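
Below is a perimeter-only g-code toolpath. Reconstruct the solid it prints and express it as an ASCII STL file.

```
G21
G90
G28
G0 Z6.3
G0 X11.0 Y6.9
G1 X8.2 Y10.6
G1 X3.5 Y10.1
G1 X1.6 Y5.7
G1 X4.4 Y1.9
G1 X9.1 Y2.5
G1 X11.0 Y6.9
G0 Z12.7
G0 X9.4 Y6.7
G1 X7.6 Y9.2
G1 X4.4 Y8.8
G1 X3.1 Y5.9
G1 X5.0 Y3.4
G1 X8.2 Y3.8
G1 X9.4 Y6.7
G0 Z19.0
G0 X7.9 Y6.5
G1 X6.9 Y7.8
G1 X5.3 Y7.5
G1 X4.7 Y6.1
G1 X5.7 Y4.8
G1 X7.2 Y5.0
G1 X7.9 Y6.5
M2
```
solid part
  facet normal 0.0000 0.0000 -1.0000
    outer loop
      vertex 2.5 11.3 0.0
      vertex 8.8 12.1 0.0
      vertex 12.6 7.1 0.0
    endloop
  endfacet
  facet normal 0.0000 0.0000 -1.0000
    outer loop
      vertex 0.0 5.5 0.0
      vertex 2.5 11.3 0.0
      vertex 12.6 7.1 0.0
    endloop
  endfacet
  facet normal 0.0000 0.0000 -1.0000
    outer loop
      vertex 3.8 0.5 0.0
      vertex 0.0 5.5 0.0
      vertex 12.6 7.1 0.0
    endloop
  endfacet
  facet normal 0.0000 0.0000 -1.0000
    outer loop
      vertex 10.1 1.3 0.0
      vertex 3.8 0.5 0.0
      vertex 12.6 7.1 0.0
    endloop
  endfacet
  facet normal 0.7780 0.5913 0.2124
    outer loop
      vertex 12.6 7.1 0.0
      vertex 8.8 12.1 0.0
      vertex 6.3 6.3 25.3
    endloop
  endfacet
  facet normal -0.1232 0.9699 0.2102
    outer loop
      vertex 8.8 12.1 0.0
      vertex 2.5 11.3 0.0
      vertex 6.3 6.3 25.3
    endloop
  endfacet
  facet normal -0.8976 0.3869 0.2113
    outer loop
      vertex 2.5 11.3 0.0
      vertex 0.0 5.5 0.0
      vertex 6.3 6.3 25.3
    endloop
  endfacet
  facet normal -0.7780 -0.5913 0.2124
    outer loop
      vertex 0.0 5.5 0.0
      vertex 3.8 0.5 0.0
      vertex 6.3 6.3 25.3
    endloop
  endfacet
  facet normal 0.1232 -0.9699 0.2102
    outer loop
      vertex 3.8 0.5 0.0
      vertex 10.1 1.3 0.0
      vertex 6.3 6.3 25.3
    endloop
  endfacet
  facet normal 0.8976 -0.3869 0.2113
    outer loop
      vertex 10.1 1.3 0.0
      vertex 12.6 7.1 0.0
      vertex 6.3 6.3 25.3
    endloop
  endfacet
endsolid part

The G0 Z moves step by Δz≈6.3 mm. The G1 loops shrink linearly with z, so the solid tapers from its base footprint up to z≈25.3. Closing with a flat bottom cap and the tapered top and triangulating gives 10 facets — a regular 6-sided pyramid, base circumscribed radius ≈ 6.3 mm, apex at z ≈ 25.3 mm.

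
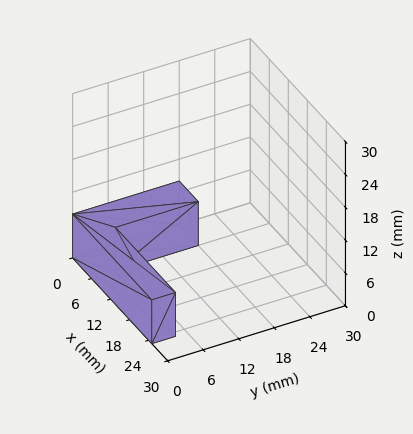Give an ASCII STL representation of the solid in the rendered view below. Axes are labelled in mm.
Reading the render: the shape is an L-shaped prism: outer 25 × 18 mm, arm thicknesses ≈ 4 mm (horizontal) and 6 mm (vertical), extruded 8 mm in z (dimensions read to the nearest mm from the axis ticks). For the STL, each face is triangulated and given an outward normal.

solid part
  facet normal 0.0000 0.0000 -1.0000
    outer loop
      vertex 25.000 4.000 0.000
      vertex 25.000 0.000 0.000
      vertex 0.000 0.000 0.000
    endloop
  endfacet
  facet normal 0.0000 0.0000 -1.0000
    outer loop
      vertex 6.000 4.000 0.000
      vertex 25.000 4.000 0.000
      vertex 0.000 0.000 0.000
    endloop
  endfacet
  facet normal 0.0000 0.0000 -1.0000
    outer loop
      vertex 6.000 18.000 0.000
      vertex 6.000 4.000 0.000
      vertex 0.000 0.000 0.000
    endloop
  endfacet
  facet normal 0.0000 0.0000 -1.0000
    outer loop
      vertex 0.000 18.000 0.000
      vertex 6.000 18.000 0.000
      vertex 0.000 0.000 0.000
    endloop
  endfacet
  facet normal 0.0000 0.0000 1.0000
    outer loop
      vertex 0.000 0.000 8.000
      vertex 25.000 0.000 8.000
      vertex 25.000 4.000 8.000
    endloop
  endfacet
  facet normal 0.0000 0.0000 1.0000
    outer loop
      vertex 0.000 0.000 8.000
      vertex 25.000 4.000 8.000
      vertex 6.000 4.000 8.000
    endloop
  endfacet
  facet normal 0.0000 0.0000 1.0000
    outer loop
      vertex 0.000 0.000 8.000
      vertex 6.000 4.000 8.000
      vertex 6.000 18.000 8.000
    endloop
  endfacet
  facet normal 0.0000 0.0000 1.0000
    outer loop
      vertex 0.000 0.000 8.000
      vertex 6.000 18.000 8.000
      vertex 0.000 18.000 8.000
    endloop
  endfacet
  facet normal 0.0000 -1.0000 0.0000
    outer loop
      vertex 0.000 0.000 0.000
      vertex 25.000 0.000 0.000
      vertex 25.000 0.000 8.000
    endloop
  endfacet
  facet normal 0.0000 -1.0000 0.0000
    outer loop
      vertex 0.000 0.000 0.000
      vertex 25.000 0.000 8.000
      vertex 0.000 0.000 8.000
    endloop
  endfacet
  facet normal 1.0000 0.0000 0.0000
    outer loop
      vertex 25.000 0.000 0.000
      vertex 25.000 4.000 0.000
      vertex 25.000 4.000 8.000
    endloop
  endfacet
  facet normal 1.0000 0.0000 0.0000
    outer loop
      vertex 25.000 0.000 0.000
      vertex 25.000 4.000 8.000
      vertex 25.000 0.000 8.000
    endloop
  endfacet
  facet normal 0.0000 1.0000 0.0000
    outer loop
      vertex 25.000 4.000 0.000
      vertex 6.000 4.000 0.000
      vertex 6.000 4.000 8.000
    endloop
  endfacet
  facet normal 0.0000 1.0000 0.0000
    outer loop
      vertex 25.000 4.000 0.000
      vertex 6.000 4.000 8.000
      vertex 25.000 4.000 8.000
    endloop
  endfacet
  facet normal 1.0000 0.0000 0.0000
    outer loop
      vertex 6.000 4.000 0.000
      vertex 6.000 18.000 0.000
      vertex 6.000 18.000 8.000
    endloop
  endfacet
  facet normal 1.0000 0.0000 0.0000
    outer loop
      vertex 6.000 4.000 0.000
      vertex 6.000 18.000 8.000
      vertex 6.000 4.000 8.000
    endloop
  endfacet
  facet normal 0.0000 1.0000 0.0000
    outer loop
      vertex 6.000 18.000 0.000
      vertex 0.000 18.000 0.000
      vertex 0.000 18.000 8.000
    endloop
  endfacet
  facet normal 0.0000 1.0000 0.0000
    outer loop
      vertex 6.000 18.000 0.000
      vertex 0.000 18.000 8.000
      vertex 6.000 18.000 8.000
    endloop
  endfacet
  facet normal -1.0000 0.0000 0.0000
    outer loop
      vertex 0.000 18.000 0.000
      vertex 0.000 0.000 0.000
      vertex 0.000 0.000 8.000
    endloop
  endfacet
  facet normal -1.0000 0.0000 0.0000
    outer loop
      vertex 0.000 18.000 0.000
      vertex 0.000 0.000 8.000
      vertex 0.000 18.000 8.000
    endloop
  endfacet
endsolid part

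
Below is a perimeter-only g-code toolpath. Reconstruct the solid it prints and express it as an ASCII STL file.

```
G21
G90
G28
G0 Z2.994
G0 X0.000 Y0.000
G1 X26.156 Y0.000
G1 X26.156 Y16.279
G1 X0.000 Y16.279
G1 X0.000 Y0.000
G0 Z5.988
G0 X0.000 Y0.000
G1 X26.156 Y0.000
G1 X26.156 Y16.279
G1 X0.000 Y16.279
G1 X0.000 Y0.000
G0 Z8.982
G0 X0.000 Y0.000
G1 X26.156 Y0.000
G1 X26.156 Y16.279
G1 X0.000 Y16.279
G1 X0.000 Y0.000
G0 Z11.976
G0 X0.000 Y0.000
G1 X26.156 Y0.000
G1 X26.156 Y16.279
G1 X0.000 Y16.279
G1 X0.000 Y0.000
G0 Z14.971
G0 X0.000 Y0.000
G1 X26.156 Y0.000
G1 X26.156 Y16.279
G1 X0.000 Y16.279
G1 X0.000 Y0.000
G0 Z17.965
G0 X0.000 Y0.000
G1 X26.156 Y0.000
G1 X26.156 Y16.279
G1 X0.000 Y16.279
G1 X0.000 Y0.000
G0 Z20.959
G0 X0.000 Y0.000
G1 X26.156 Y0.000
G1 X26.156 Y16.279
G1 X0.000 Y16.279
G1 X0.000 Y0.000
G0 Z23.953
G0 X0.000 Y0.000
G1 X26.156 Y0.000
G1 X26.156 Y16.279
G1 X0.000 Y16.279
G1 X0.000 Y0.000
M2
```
solid part
  facet normal 0.0000 0.0000 -1.0000
    outer loop
      vertex 26.156 16.279 0.000
      vertex 26.156 0.000 0.000
      vertex 0.000 0.000 0.000
    endloop
  endfacet
  facet normal 0.0000 0.0000 -1.0000
    outer loop
      vertex 0.000 16.279 0.000
      vertex 26.156 16.279 0.000
      vertex 0.000 0.000 0.000
    endloop
  endfacet
  facet normal 0.0000 0.0000 1.0000
    outer loop
      vertex 0.000 0.000 23.953
      vertex 26.156 0.000 23.953
      vertex 26.156 16.279 23.953
    endloop
  endfacet
  facet normal 0.0000 0.0000 1.0000
    outer loop
      vertex 0.000 0.000 23.953
      vertex 26.156 16.279 23.953
      vertex 0.000 16.279 23.953
    endloop
  endfacet
  facet normal 0.0000 -1.0000 0.0000
    outer loop
      vertex 0.000 0.000 0.000
      vertex 26.156 0.000 0.000
      vertex 26.156 0.000 23.953
    endloop
  endfacet
  facet normal 0.0000 -1.0000 0.0000
    outer loop
      vertex 0.000 0.000 0.000
      vertex 26.156 0.000 23.953
      vertex 0.000 0.000 23.953
    endloop
  endfacet
  facet normal 0.0000 1.0000 0.0000
    outer loop
      vertex 26.156 16.279 23.953
      vertex 26.156 16.279 0.000
      vertex 0.000 16.279 0.000
    endloop
  endfacet
  facet normal 0.0000 1.0000 0.0000
    outer loop
      vertex 0.000 16.279 23.953
      vertex 26.156 16.279 23.953
      vertex 0.000 16.279 0.000
    endloop
  endfacet
  facet normal -1.0000 0.0000 0.0000
    outer loop
      vertex 0.000 16.279 23.953
      vertex 0.000 16.279 0.000
      vertex 0.000 0.000 0.000
    endloop
  endfacet
  facet normal -1.0000 0.0000 0.0000
    outer loop
      vertex 0.000 0.000 23.953
      vertex 0.000 16.279 23.953
      vertex 0.000 0.000 0.000
    endloop
  endfacet
  facet normal 1.0000 0.0000 0.0000
    outer loop
      vertex 26.156 0.000 0.000
      vertex 26.156 16.279 0.000
      vertex 26.156 16.279 23.953
    endloop
  endfacet
  facet normal 1.0000 0.0000 0.0000
    outer loop
      vertex 26.156 0.000 0.000
      vertex 26.156 16.279 23.953
      vertex 26.156 0.000 23.953
    endloop
  endfacet
endsolid part

The G0 Z moves step by Δz≈2.994 mm. Every layer's G1 loop is the same polygon, so the solid is a straight extrusion of it from z=0 to z≈24. Closing with flat bottom and top caps and triangulating gives 12 facets — a rectangular box, roughly 26.2 × 16.3 mm footprint and 24 mm tall.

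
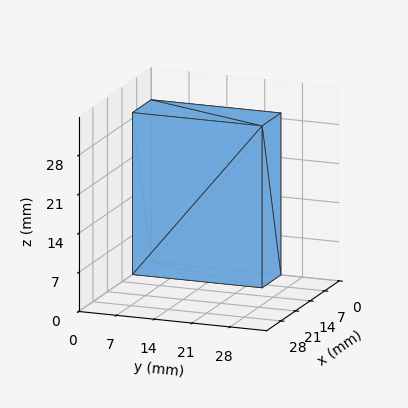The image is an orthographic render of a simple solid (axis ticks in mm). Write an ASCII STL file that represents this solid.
Reading the render: the shape is a rectangular box, roughly 9 × 24 mm footprint and 29 mm tall (dimensions read to the nearest mm from the axis ticks). For the STL, each face is triangulated and given an outward normal.

solid part
  facet normal 0.0000 0.0000 -1.0000
    outer loop
      vertex 9.00 24.00 0.00
      vertex 9.00 0.00 0.00
      vertex 0.00 0.00 0.00
    endloop
  endfacet
  facet normal 0.0000 0.0000 -1.0000
    outer loop
      vertex 0.00 24.00 0.00
      vertex 9.00 24.00 0.00
      vertex 0.00 0.00 0.00
    endloop
  endfacet
  facet normal 0.0000 0.0000 1.0000
    outer loop
      vertex 0.00 0.00 29.00
      vertex 9.00 0.00 29.00
      vertex 9.00 24.00 29.00
    endloop
  endfacet
  facet normal 0.0000 0.0000 1.0000
    outer loop
      vertex 0.00 0.00 29.00
      vertex 9.00 24.00 29.00
      vertex 0.00 24.00 29.00
    endloop
  endfacet
  facet normal 0.0000 -1.0000 0.0000
    outer loop
      vertex 0.00 0.00 0.00
      vertex 9.00 0.00 0.00
      vertex 9.00 0.00 29.00
    endloop
  endfacet
  facet normal 0.0000 -1.0000 0.0000
    outer loop
      vertex 0.00 0.00 0.00
      vertex 9.00 0.00 29.00
      vertex 0.00 0.00 29.00
    endloop
  endfacet
  facet normal 0.0000 1.0000 0.0000
    outer loop
      vertex 9.00 24.00 29.00
      vertex 9.00 24.00 0.00
      vertex 0.00 24.00 0.00
    endloop
  endfacet
  facet normal 0.0000 1.0000 0.0000
    outer loop
      vertex 0.00 24.00 29.00
      vertex 9.00 24.00 29.00
      vertex 0.00 24.00 0.00
    endloop
  endfacet
  facet normal -1.0000 0.0000 0.0000
    outer loop
      vertex 0.00 24.00 29.00
      vertex 0.00 24.00 0.00
      vertex 0.00 0.00 0.00
    endloop
  endfacet
  facet normal -1.0000 0.0000 0.0000
    outer loop
      vertex 0.00 0.00 29.00
      vertex 0.00 24.00 29.00
      vertex 0.00 0.00 0.00
    endloop
  endfacet
  facet normal 1.0000 0.0000 0.0000
    outer loop
      vertex 9.00 0.00 0.00
      vertex 9.00 24.00 0.00
      vertex 9.00 24.00 29.00
    endloop
  endfacet
  facet normal 1.0000 0.0000 0.0000
    outer loop
      vertex 9.00 0.00 0.00
      vertex 9.00 24.00 29.00
      vertex 9.00 0.00 29.00
    endloop
  endfacet
endsolid part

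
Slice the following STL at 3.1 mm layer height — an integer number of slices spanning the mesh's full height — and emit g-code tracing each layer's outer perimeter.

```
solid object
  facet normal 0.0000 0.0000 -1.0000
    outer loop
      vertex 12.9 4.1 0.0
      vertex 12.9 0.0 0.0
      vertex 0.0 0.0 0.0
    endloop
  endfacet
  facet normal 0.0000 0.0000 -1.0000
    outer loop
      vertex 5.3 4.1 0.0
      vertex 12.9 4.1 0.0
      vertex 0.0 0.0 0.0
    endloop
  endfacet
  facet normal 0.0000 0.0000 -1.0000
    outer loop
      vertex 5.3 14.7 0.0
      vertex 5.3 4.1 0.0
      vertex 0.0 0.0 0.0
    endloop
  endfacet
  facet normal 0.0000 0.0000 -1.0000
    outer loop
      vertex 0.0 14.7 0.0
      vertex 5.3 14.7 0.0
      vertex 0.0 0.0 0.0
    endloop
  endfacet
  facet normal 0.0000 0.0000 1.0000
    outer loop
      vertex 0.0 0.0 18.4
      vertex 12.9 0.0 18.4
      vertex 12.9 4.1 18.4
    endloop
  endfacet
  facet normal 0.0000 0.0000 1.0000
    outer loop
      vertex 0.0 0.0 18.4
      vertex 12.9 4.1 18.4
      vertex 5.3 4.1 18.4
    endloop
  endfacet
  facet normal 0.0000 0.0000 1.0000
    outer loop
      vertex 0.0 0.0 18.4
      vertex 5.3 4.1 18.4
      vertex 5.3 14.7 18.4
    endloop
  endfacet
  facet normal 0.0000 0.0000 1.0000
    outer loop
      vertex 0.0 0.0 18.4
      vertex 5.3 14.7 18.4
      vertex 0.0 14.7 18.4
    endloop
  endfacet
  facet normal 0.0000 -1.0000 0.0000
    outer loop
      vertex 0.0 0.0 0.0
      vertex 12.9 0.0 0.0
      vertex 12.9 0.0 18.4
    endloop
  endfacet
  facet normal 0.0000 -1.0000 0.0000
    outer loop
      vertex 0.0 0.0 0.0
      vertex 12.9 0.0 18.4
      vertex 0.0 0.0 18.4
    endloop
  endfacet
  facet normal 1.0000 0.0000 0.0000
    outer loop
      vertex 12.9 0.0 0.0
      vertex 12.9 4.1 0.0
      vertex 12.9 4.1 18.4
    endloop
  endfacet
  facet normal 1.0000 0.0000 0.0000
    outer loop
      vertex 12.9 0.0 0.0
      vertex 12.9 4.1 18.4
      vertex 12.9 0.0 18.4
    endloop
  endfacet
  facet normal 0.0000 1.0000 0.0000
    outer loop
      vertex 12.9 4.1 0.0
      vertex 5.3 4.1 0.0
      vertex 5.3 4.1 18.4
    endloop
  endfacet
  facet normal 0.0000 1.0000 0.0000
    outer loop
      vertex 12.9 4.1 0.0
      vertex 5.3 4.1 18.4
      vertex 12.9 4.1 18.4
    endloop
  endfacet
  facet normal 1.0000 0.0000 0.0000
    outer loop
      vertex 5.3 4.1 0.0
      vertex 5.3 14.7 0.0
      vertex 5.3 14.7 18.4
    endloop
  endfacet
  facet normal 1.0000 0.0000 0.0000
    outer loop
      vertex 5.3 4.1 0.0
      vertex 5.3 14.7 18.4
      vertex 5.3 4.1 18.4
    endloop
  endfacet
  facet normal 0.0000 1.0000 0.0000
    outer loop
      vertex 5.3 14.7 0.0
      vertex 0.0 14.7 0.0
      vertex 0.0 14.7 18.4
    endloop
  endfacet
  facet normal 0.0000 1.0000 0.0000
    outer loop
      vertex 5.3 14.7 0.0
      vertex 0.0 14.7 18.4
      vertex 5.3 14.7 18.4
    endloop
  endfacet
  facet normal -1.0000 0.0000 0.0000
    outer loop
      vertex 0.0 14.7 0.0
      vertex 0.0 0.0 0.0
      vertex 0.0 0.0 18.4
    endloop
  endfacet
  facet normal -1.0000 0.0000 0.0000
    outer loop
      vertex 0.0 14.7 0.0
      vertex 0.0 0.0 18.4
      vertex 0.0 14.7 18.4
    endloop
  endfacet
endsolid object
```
; perimeter-only toolpath
G21 ; units = mm
G90 ; absolute positioning
G28 ; home
; layer 1
G0 Z3.1
G0 X0.0 Y0.0
G1 X12.9 Y0.0
G1 X12.9 Y4.1
G1 X5.3 Y4.1
G1 X5.3 Y14.7
G1 X0.0 Y14.7
G1 X0.0 Y0.0
; layer 2
G0 Z6.1
G0 X0.0 Y0.0
G1 X12.9 Y0.0
G1 X12.9 Y4.1
G1 X5.3 Y4.1
G1 X5.3 Y14.7
G1 X0.0 Y14.7
G1 X0.0 Y0.0
; layer 3
G0 Z9.2
G0 X0.0 Y0.0
G1 X12.9 Y0.0
G1 X12.9 Y4.1
G1 X5.3 Y4.1
G1 X5.3 Y14.7
G1 X0.0 Y14.7
G1 X0.0 Y0.0
; layer 4
G0 Z12.3
G0 X0.0 Y0.0
G1 X12.9 Y0.0
G1 X12.9 Y4.1
G1 X5.3 Y4.1
G1 X5.3 Y14.7
G1 X0.0 Y14.7
G1 X0.0 Y0.0
; layer 5
G0 Z15.3
G0 X0.0 Y0.0
G1 X12.9 Y0.0
G1 X12.9 Y4.1
G1 X5.3 Y4.1
G1 X5.3 Y14.7
G1 X0.0 Y14.7
G1 X0.0 Y0.0
; layer 6
G0 Z18.4
G0 X0.0 Y0.0
G1 X12.9 Y0.0
G1 X12.9 Y4.1
G1 X5.3 Y4.1
G1 X5.3 Y14.7
G1 X0.0 Y14.7
G1 X0.0 Y0.0
M2 ; end

The solid is an L-shaped prism: outer 12.9 × 14.7 mm, arm thicknesses ≈ 4.1 mm (horizontal) and 5.3 mm (vertical), extruded 18.4 mm in z. Slicing at Δz = 3.1 mm — 6 equal slices spanning the solid's height, so layer i sits at z = i·h/6 — gives 6 non-empty perimeters. Each is a 6-segment closed polygon; G0 lifts to the layer z and rapids to the start vertex, then G1 traces the edges.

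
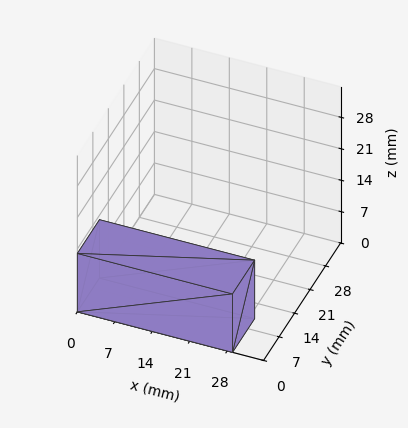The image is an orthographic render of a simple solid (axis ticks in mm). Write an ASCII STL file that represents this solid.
Reading the render: the shape is a rectangular box, roughly 29 × 10 mm footprint and 13 mm tall (dimensions read to the nearest mm from the axis ticks). For the STL, each face is triangulated and given an outward normal.

solid part
  facet normal 0.0000 0.0000 -1.0000
    outer loop
      vertex 29.0 10.0 0.0
      vertex 29.0 0.0 0.0
      vertex 0.0 0.0 0.0
    endloop
  endfacet
  facet normal 0.0000 0.0000 -1.0000
    outer loop
      vertex 0.0 10.0 0.0
      vertex 29.0 10.0 0.0
      vertex 0.0 0.0 0.0
    endloop
  endfacet
  facet normal 0.0000 0.0000 1.0000
    outer loop
      vertex 0.0 0.0 13.0
      vertex 29.0 0.0 13.0
      vertex 29.0 10.0 13.0
    endloop
  endfacet
  facet normal 0.0000 0.0000 1.0000
    outer loop
      vertex 0.0 0.0 13.0
      vertex 29.0 10.0 13.0
      vertex 0.0 10.0 13.0
    endloop
  endfacet
  facet normal 0.0000 -1.0000 0.0000
    outer loop
      vertex 0.0 0.0 0.0
      vertex 29.0 0.0 0.0
      vertex 29.0 0.0 13.0
    endloop
  endfacet
  facet normal 0.0000 -1.0000 0.0000
    outer loop
      vertex 0.0 0.0 0.0
      vertex 29.0 0.0 13.0
      vertex 0.0 0.0 13.0
    endloop
  endfacet
  facet normal 0.0000 1.0000 0.0000
    outer loop
      vertex 29.0 10.0 13.0
      vertex 29.0 10.0 0.0
      vertex 0.0 10.0 0.0
    endloop
  endfacet
  facet normal 0.0000 1.0000 0.0000
    outer loop
      vertex 0.0 10.0 13.0
      vertex 29.0 10.0 13.0
      vertex 0.0 10.0 0.0
    endloop
  endfacet
  facet normal -1.0000 0.0000 0.0000
    outer loop
      vertex 0.0 10.0 13.0
      vertex 0.0 10.0 0.0
      vertex 0.0 0.0 0.0
    endloop
  endfacet
  facet normal -1.0000 0.0000 0.0000
    outer loop
      vertex 0.0 0.0 13.0
      vertex 0.0 10.0 13.0
      vertex 0.0 0.0 0.0
    endloop
  endfacet
  facet normal 1.0000 0.0000 0.0000
    outer loop
      vertex 29.0 0.0 0.0
      vertex 29.0 10.0 0.0
      vertex 29.0 10.0 13.0
    endloop
  endfacet
  facet normal 1.0000 0.0000 0.0000
    outer loop
      vertex 29.0 0.0 0.0
      vertex 29.0 10.0 13.0
      vertex 29.0 0.0 13.0
    endloop
  endfacet
endsolid part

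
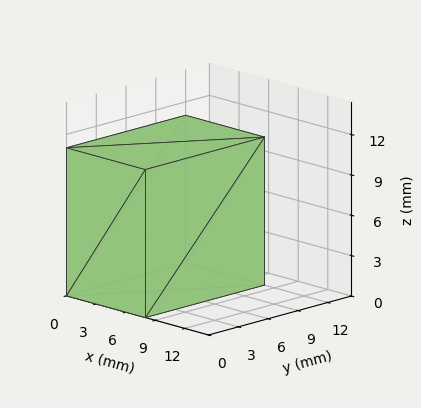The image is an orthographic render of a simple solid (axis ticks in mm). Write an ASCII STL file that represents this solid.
Reading the render: the shape is a rectangular box, roughly 8 × 12 mm footprint and 11 mm tall (dimensions read to the nearest mm from the axis ticks). For the STL, each face is triangulated and given an outward normal.

solid part
  facet normal 0.0000 0.0000 -1.0000
    outer loop
      vertex 8.00 12.00 0.00
      vertex 8.00 0.00 0.00
      vertex 0.00 0.00 0.00
    endloop
  endfacet
  facet normal 0.0000 0.0000 -1.0000
    outer loop
      vertex 0.00 12.00 0.00
      vertex 8.00 12.00 0.00
      vertex 0.00 0.00 0.00
    endloop
  endfacet
  facet normal 0.0000 0.0000 1.0000
    outer loop
      vertex 0.00 0.00 11.00
      vertex 8.00 0.00 11.00
      vertex 8.00 12.00 11.00
    endloop
  endfacet
  facet normal 0.0000 0.0000 1.0000
    outer loop
      vertex 0.00 0.00 11.00
      vertex 8.00 12.00 11.00
      vertex 0.00 12.00 11.00
    endloop
  endfacet
  facet normal 0.0000 -1.0000 0.0000
    outer loop
      vertex 0.00 0.00 0.00
      vertex 8.00 0.00 0.00
      vertex 8.00 0.00 11.00
    endloop
  endfacet
  facet normal 0.0000 -1.0000 0.0000
    outer loop
      vertex 0.00 0.00 0.00
      vertex 8.00 0.00 11.00
      vertex 0.00 0.00 11.00
    endloop
  endfacet
  facet normal 0.0000 1.0000 0.0000
    outer loop
      vertex 8.00 12.00 11.00
      vertex 8.00 12.00 0.00
      vertex 0.00 12.00 0.00
    endloop
  endfacet
  facet normal 0.0000 1.0000 0.0000
    outer loop
      vertex 0.00 12.00 11.00
      vertex 8.00 12.00 11.00
      vertex 0.00 12.00 0.00
    endloop
  endfacet
  facet normal -1.0000 0.0000 0.0000
    outer loop
      vertex 0.00 12.00 11.00
      vertex 0.00 12.00 0.00
      vertex 0.00 0.00 0.00
    endloop
  endfacet
  facet normal -1.0000 0.0000 0.0000
    outer loop
      vertex 0.00 0.00 11.00
      vertex 0.00 12.00 11.00
      vertex 0.00 0.00 0.00
    endloop
  endfacet
  facet normal 1.0000 0.0000 0.0000
    outer loop
      vertex 8.00 0.00 0.00
      vertex 8.00 12.00 0.00
      vertex 8.00 12.00 11.00
    endloop
  endfacet
  facet normal 1.0000 0.0000 0.0000
    outer loop
      vertex 8.00 0.00 0.00
      vertex 8.00 12.00 11.00
      vertex 8.00 0.00 11.00
    endloop
  endfacet
endsolid part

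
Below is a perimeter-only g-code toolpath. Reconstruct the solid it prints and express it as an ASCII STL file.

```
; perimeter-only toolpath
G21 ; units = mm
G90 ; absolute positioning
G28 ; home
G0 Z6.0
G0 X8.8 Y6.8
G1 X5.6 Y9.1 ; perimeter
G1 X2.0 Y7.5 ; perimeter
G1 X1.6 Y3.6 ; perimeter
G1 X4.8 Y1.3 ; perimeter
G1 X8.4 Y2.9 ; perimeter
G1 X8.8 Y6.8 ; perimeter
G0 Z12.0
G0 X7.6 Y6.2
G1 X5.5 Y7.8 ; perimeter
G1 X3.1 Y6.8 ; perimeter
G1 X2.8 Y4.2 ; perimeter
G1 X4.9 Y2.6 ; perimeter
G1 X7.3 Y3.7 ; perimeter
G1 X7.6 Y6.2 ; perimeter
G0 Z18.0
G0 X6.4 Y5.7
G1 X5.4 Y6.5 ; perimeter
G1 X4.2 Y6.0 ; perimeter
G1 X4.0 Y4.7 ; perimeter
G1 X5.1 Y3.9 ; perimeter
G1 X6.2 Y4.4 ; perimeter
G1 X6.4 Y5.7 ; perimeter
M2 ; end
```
solid part
  facet normal 0.0000 0.0000 -1.0000
    outer loop
      vertex 1.0 8.3 0.0
      vertex 5.8 10.4 0.0
      vertex 10.0 7.3 0.0
    endloop
  endfacet
  facet normal 0.0000 0.0000 -1.0000
    outer loop
      vertex 0.4 3.1 0.0
      vertex 1.0 8.3 0.0
      vertex 10.0 7.3 0.0
    endloop
  endfacet
  facet normal 0.0000 0.0000 -1.0000
    outer loop
      vertex 4.6 0.0 0.0
      vertex 0.4 3.1 0.0
      vertex 10.0 7.3 0.0
    endloop
  endfacet
  facet normal 0.0000 0.0000 -1.0000
    outer loop
      vertex 9.4 2.1 0.0
      vertex 4.6 0.0 0.0
      vertex 10.0 7.3 0.0
    endloop
  endfacet
  facet normal 0.5835 0.7906 0.1859
    outer loop
      vertex 10.0 7.3 0.0
      vertex 5.8 10.4 0.0
      vertex 5.2 5.2 24.0
    endloop
  endfacet
  facet normal -0.3939 0.9003 0.1852
    outer loop
      vertex 5.8 10.4 0.0
      vertex 1.0 8.3 0.0
      vertex 5.2 5.2 24.0
    endloop
  endfacet
  facet normal -0.9762 0.1126 0.1854
    outer loop
      vertex 1.0 8.3 0.0
      vertex 0.4 3.1 0.0
      vertex 5.2 5.2 24.0
    endloop
  endfacet
  facet normal -0.5835 -0.7906 0.1859
    outer loop
      vertex 0.4 3.1 0.0
      vertex 4.6 0.0 0.0
      vertex 5.2 5.2 24.0
    endloop
  endfacet
  facet normal 0.3939 -0.9003 0.1852
    outer loop
      vertex 4.6 0.0 0.0
      vertex 9.4 2.1 0.0
      vertex 5.2 5.2 24.0
    endloop
  endfacet
  facet normal 0.9762 -0.1126 0.1854
    outer loop
      vertex 9.4 2.1 0.0
      vertex 10.0 7.3 0.0
      vertex 5.2 5.2 24.0
    endloop
  endfacet
endsolid part

The G0 Z moves step by Δz≈6.0 mm. The G1 loops shrink linearly with z, so the solid tapers from its base footprint up to z≈24. Closing with a flat bottom cap and the tapered top and triangulating gives 10 facets — a regular 6-sided pyramid, base circumscribed radius ≈ 5.2 mm, apex at z ≈ 24 mm.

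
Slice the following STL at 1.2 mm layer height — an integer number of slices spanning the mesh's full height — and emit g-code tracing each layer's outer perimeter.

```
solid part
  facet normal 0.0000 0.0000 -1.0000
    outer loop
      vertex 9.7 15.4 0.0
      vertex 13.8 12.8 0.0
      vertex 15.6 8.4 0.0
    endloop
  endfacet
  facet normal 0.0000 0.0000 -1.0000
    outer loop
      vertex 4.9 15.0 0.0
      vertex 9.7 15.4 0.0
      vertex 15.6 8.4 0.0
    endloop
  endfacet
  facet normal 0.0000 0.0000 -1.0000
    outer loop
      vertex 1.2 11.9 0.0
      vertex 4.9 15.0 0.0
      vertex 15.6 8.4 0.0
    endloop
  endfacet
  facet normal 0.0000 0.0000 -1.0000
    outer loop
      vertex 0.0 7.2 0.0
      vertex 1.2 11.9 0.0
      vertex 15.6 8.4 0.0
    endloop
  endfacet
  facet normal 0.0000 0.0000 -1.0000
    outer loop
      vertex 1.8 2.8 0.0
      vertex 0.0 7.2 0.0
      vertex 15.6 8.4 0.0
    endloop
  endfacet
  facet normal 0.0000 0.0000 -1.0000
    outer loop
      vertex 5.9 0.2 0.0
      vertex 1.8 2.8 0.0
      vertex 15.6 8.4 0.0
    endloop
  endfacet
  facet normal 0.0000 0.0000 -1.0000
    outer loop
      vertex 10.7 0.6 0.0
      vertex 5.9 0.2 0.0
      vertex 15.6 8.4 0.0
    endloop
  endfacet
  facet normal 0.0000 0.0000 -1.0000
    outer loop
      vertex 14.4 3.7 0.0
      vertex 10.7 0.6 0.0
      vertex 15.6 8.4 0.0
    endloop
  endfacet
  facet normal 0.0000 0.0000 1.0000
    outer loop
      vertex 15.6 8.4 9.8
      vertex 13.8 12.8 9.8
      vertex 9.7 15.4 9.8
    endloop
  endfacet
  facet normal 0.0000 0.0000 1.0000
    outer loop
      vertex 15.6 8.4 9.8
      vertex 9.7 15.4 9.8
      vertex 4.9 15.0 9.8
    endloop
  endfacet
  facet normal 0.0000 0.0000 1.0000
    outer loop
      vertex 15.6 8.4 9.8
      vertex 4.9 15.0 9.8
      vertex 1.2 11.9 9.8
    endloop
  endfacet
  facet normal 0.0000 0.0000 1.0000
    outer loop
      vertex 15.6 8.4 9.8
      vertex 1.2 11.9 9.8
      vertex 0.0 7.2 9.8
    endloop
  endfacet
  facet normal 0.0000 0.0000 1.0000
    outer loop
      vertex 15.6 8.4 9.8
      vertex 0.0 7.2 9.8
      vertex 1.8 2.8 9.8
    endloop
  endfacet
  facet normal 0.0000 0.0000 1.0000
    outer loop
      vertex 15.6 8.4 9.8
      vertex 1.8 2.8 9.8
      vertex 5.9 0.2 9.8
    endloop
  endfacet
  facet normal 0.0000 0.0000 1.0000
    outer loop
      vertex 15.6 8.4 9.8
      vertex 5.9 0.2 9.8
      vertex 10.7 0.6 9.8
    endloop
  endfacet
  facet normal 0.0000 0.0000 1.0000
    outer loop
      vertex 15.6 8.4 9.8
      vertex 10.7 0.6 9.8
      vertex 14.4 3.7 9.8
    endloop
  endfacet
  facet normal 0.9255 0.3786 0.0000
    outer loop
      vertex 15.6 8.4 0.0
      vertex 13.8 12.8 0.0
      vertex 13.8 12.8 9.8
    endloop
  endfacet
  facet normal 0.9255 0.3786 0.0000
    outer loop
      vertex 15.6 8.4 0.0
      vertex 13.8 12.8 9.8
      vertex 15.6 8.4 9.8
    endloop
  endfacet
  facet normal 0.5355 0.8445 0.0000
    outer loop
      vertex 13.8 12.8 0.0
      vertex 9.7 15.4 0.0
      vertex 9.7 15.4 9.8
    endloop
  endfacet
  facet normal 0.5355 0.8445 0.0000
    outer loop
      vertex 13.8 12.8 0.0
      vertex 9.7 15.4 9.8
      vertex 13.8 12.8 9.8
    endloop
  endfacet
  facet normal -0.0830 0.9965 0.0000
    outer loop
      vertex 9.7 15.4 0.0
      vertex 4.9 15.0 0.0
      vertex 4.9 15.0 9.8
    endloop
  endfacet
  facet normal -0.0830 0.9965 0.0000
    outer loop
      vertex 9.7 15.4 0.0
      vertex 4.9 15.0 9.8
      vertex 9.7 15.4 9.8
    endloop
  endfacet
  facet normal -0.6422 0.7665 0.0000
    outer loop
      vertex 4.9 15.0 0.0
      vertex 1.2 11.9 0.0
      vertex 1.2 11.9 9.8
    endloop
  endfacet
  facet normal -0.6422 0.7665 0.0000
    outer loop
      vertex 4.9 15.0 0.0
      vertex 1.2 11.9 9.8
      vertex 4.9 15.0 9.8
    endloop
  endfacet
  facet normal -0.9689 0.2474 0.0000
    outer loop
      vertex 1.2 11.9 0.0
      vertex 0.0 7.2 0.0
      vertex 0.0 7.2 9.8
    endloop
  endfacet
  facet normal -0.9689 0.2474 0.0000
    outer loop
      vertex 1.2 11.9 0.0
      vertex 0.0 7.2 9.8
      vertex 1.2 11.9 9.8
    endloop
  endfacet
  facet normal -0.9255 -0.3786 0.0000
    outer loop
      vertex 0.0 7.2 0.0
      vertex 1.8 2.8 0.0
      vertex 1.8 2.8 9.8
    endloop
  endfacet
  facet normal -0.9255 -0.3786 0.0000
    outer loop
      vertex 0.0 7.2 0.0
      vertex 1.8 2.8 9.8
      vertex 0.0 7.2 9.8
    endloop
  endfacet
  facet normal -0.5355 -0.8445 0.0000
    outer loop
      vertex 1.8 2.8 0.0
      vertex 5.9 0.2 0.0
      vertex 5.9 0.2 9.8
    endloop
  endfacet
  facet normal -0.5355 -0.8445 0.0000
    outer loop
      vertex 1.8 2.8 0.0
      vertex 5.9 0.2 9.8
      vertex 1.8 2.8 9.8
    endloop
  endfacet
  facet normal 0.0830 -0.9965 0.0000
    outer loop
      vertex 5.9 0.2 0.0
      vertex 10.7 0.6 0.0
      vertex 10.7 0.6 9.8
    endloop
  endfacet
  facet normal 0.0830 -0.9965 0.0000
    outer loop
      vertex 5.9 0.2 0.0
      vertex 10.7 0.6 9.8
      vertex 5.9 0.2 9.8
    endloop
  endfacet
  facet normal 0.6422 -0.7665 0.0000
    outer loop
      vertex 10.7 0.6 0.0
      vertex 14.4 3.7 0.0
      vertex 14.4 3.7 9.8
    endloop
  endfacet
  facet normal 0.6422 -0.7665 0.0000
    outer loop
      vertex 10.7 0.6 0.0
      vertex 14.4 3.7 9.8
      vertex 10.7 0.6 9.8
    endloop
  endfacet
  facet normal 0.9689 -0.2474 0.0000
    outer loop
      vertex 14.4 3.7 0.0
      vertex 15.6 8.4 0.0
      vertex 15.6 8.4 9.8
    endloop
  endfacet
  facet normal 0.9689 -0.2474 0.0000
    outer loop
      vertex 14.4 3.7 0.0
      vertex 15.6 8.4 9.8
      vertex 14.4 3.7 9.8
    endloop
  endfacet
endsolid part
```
; perimeter-only toolpath
G21 ; units = mm
G90 ; absolute positioning
G28 ; home
; layer 1
G0 Z1.2
G0 X15.6 Y8.4
G1 X13.8 Y12.8
G1 X9.7 Y15.4
G1 X4.9 Y15.0
G1 X1.2 Y11.9
G1 X0.0 Y7.2
G1 X1.8 Y2.8
G1 X5.9 Y0.2
G1 X10.7 Y0.6
G1 X14.4 Y3.7
G1 X15.6 Y8.4
; layer 2
G0 Z2.5
G0 X15.6 Y8.4
G1 X13.8 Y12.8
G1 X9.7 Y15.4
G1 X4.9 Y15.0
G1 X1.2 Y11.9
G1 X0.0 Y7.2
G1 X1.8 Y2.8
G1 X5.9 Y0.2
G1 X10.7 Y0.6
G1 X14.4 Y3.7
G1 X15.6 Y8.4
; layer 3
G0 Z3.7
G0 X15.6 Y8.4
G1 X13.8 Y12.8
G1 X9.7 Y15.4
G1 X4.9 Y15.0
G1 X1.2 Y11.9
G1 X0.0 Y7.2
G1 X1.8 Y2.8
G1 X5.9 Y0.2
G1 X10.7 Y0.6
G1 X14.4 Y3.7
G1 X15.6 Y8.4
; layer 4
G0 Z4.9
G0 X15.6 Y8.4
G1 X13.8 Y12.8
G1 X9.7 Y15.4
G1 X4.9 Y15.0
G1 X1.2 Y11.9
G1 X0.0 Y7.2
G1 X1.8 Y2.8
G1 X5.9 Y0.2
G1 X10.7 Y0.6
G1 X14.4 Y3.7
G1 X15.6 Y8.4
; layer 5
G0 Z6.1
G0 X15.6 Y8.4
G1 X13.8 Y12.8
G1 X9.7 Y15.4
G1 X4.9 Y15.0
G1 X1.2 Y11.9
G1 X0.0 Y7.2
G1 X1.8 Y2.8
G1 X5.9 Y0.2
G1 X10.7 Y0.6
G1 X14.4 Y3.7
G1 X15.6 Y8.4
; layer 6
G0 Z7.4
G0 X15.6 Y8.4
G1 X13.8 Y12.8
G1 X9.7 Y15.4
G1 X4.9 Y15.0
G1 X1.2 Y11.9
G1 X0.0 Y7.2
G1 X1.8 Y2.8
G1 X5.9 Y0.2
G1 X10.7 Y0.6
G1 X14.4 Y3.7
G1 X15.6 Y8.4
; layer 7
G0 Z8.6
G0 X15.6 Y8.4
G1 X13.8 Y12.8
G1 X9.7 Y15.4
G1 X4.9 Y15.0
G1 X1.2 Y11.9
G1 X0.0 Y7.2
G1 X1.8 Y2.8
G1 X5.9 Y0.2
G1 X10.7 Y0.6
G1 X14.4 Y3.7
G1 X15.6 Y8.4
; layer 8
G0 Z9.8
G0 X15.6 Y8.4
G1 X13.8 Y12.8
G1 X9.7 Y15.4
G1 X4.9 Y15.0
G1 X1.2 Y11.9
G1 X0.0 Y7.2
G1 X1.8 Y2.8
G1 X5.9 Y0.2
G1 X10.7 Y0.6
G1 X14.4 Y3.7
G1 X15.6 Y8.4
M2 ; end

The solid is a regular 10-sided prism (a cylinder approximated with 10 flat sides), circumscribed radius ≈ 7.8 mm, height ≈ 9.8 mm. Slicing at Δz = 1.2 mm — 8 equal slices spanning the solid's height, so layer i sits at z = i·h/8 — gives 8 non-empty perimeters. Each is a 10-segment closed polygon; G0 lifts to the layer z and rapids to the start vertex, then G1 traces the edges.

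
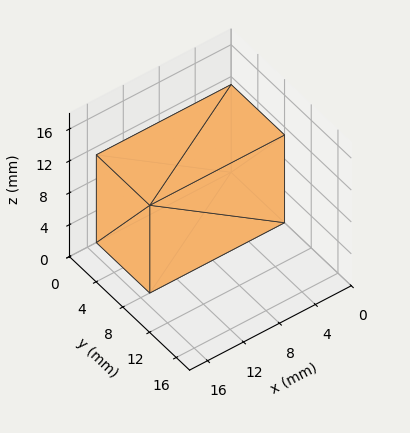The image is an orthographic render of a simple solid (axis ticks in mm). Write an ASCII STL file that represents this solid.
Reading the render: the shape is a rectangular box, roughly 15 × 8 mm footprint and 11 mm tall (dimensions read to the nearest mm from the axis ticks). For the STL, each face is triangulated and given an outward normal.

solid part
  facet normal 0.0000 0.0000 -1.0000
    outer loop
      vertex 15.000 8.000 0.000
      vertex 15.000 0.000 0.000
      vertex 0.000 0.000 0.000
    endloop
  endfacet
  facet normal 0.0000 0.0000 -1.0000
    outer loop
      vertex 0.000 8.000 0.000
      vertex 15.000 8.000 0.000
      vertex 0.000 0.000 0.000
    endloop
  endfacet
  facet normal 0.0000 0.0000 1.0000
    outer loop
      vertex 0.000 0.000 11.000
      vertex 15.000 0.000 11.000
      vertex 15.000 8.000 11.000
    endloop
  endfacet
  facet normal 0.0000 0.0000 1.0000
    outer loop
      vertex 0.000 0.000 11.000
      vertex 15.000 8.000 11.000
      vertex 0.000 8.000 11.000
    endloop
  endfacet
  facet normal 0.0000 -1.0000 0.0000
    outer loop
      vertex 0.000 0.000 0.000
      vertex 15.000 0.000 0.000
      vertex 15.000 0.000 11.000
    endloop
  endfacet
  facet normal 0.0000 -1.0000 0.0000
    outer loop
      vertex 0.000 0.000 0.000
      vertex 15.000 0.000 11.000
      vertex 0.000 0.000 11.000
    endloop
  endfacet
  facet normal 0.0000 1.0000 0.0000
    outer loop
      vertex 15.000 8.000 11.000
      vertex 15.000 8.000 0.000
      vertex 0.000 8.000 0.000
    endloop
  endfacet
  facet normal 0.0000 1.0000 0.0000
    outer loop
      vertex 0.000 8.000 11.000
      vertex 15.000 8.000 11.000
      vertex 0.000 8.000 0.000
    endloop
  endfacet
  facet normal -1.0000 0.0000 0.0000
    outer loop
      vertex 0.000 8.000 11.000
      vertex 0.000 8.000 0.000
      vertex 0.000 0.000 0.000
    endloop
  endfacet
  facet normal -1.0000 0.0000 0.0000
    outer loop
      vertex 0.000 0.000 11.000
      vertex 0.000 8.000 11.000
      vertex 0.000 0.000 0.000
    endloop
  endfacet
  facet normal 1.0000 0.0000 0.0000
    outer loop
      vertex 15.000 0.000 0.000
      vertex 15.000 8.000 0.000
      vertex 15.000 8.000 11.000
    endloop
  endfacet
  facet normal 1.0000 0.0000 0.0000
    outer loop
      vertex 15.000 0.000 0.000
      vertex 15.000 8.000 11.000
      vertex 15.000 0.000 11.000
    endloop
  endfacet
endsolid part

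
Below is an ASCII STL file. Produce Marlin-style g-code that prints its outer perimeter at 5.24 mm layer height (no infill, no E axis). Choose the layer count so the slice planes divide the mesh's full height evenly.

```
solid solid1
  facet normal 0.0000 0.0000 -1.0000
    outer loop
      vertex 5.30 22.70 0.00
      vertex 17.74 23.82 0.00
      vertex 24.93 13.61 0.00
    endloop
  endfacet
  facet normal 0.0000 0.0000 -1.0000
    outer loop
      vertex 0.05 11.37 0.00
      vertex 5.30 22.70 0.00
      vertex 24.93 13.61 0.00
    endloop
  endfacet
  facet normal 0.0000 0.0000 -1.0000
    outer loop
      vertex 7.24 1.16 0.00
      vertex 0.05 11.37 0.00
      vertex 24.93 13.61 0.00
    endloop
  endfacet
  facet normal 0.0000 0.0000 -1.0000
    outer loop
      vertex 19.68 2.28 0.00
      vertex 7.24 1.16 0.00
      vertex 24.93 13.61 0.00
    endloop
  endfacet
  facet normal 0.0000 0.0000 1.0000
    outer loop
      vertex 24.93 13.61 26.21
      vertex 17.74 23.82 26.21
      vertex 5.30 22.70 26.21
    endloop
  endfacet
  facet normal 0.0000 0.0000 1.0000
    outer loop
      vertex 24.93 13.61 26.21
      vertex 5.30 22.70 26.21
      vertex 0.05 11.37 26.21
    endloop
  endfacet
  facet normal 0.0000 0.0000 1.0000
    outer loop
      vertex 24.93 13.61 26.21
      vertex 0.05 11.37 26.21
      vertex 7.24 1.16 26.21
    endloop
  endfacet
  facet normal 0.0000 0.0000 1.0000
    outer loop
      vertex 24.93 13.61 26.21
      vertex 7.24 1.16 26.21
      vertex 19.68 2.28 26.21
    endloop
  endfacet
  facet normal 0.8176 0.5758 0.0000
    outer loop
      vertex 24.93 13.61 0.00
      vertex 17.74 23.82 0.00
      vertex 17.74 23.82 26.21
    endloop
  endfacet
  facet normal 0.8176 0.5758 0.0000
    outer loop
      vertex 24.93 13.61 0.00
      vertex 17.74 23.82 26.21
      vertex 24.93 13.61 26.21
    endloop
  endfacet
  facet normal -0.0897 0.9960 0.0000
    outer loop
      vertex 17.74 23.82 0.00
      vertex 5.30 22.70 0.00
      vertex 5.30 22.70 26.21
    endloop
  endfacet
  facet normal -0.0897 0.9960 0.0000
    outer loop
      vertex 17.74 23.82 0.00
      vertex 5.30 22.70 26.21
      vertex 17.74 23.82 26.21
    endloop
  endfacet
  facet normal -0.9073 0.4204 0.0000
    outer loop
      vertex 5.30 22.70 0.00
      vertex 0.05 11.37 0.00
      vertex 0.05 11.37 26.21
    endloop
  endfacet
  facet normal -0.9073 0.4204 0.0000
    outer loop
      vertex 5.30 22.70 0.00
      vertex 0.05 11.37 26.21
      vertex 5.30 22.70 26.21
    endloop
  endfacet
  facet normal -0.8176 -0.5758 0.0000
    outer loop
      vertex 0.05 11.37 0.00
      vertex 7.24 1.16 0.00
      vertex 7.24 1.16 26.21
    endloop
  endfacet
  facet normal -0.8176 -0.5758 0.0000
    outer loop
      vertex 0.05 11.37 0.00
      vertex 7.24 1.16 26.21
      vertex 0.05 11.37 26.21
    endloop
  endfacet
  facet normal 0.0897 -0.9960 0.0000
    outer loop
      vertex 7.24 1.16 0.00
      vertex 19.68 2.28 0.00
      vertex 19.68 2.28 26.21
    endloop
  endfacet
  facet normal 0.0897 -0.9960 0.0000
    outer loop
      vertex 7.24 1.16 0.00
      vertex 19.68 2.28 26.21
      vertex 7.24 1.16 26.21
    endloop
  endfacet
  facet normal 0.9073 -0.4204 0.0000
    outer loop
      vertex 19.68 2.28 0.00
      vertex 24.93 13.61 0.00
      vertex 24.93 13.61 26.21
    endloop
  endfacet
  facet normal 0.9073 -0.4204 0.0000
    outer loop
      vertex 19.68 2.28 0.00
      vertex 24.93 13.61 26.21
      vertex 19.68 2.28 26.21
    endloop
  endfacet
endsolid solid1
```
; perimeter-only toolpath
G21 ; units = mm
G90 ; absolute positioning
G28 ; home
; layer 1
G0 Z5.24
G0 X24.93 Y13.61
G1 X17.74 Y23.82
G1 X5.30 Y22.70
G1 X0.05 Y11.37
G1 X7.24 Y1.16
G1 X19.68 Y2.28
G1 X24.93 Y13.61
; layer 2
G0 Z10.48
G0 X24.93 Y13.61
G1 X17.74 Y23.82
G1 X5.30 Y22.70
G1 X0.05 Y11.37
G1 X7.24 Y1.16
G1 X19.68 Y2.28
G1 X24.93 Y13.61
; layer 3
G0 Z15.73
G0 X24.93 Y13.61
G1 X17.74 Y23.82
G1 X5.30 Y22.70
G1 X0.05 Y11.37
G1 X7.24 Y1.16
G1 X19.68 Y2.28
G1 X24.93 Y13.61
; layer 4
G0 Z20.97
G0 X24.93 Y13.61
G1 X17.74 Y23.82
G1 X5.30 Y22.70
G1 X0.05 Y11.37
G1 X7.24 Y1.16
G1 X19.68 Y2.28
G1 X24.93 Y13.61
; layer 5
G0 Z26.21
G0 X24.93 Y13.61
G1 X17.74 Y23.82
G1 X5.30 Y22.70
G1 X0.05 Y11.37
G1 X7.24 Y1.16
G1 X19.68 Y2.28
G1 X24.93 Y13.61
M2 ; end

The solid is a regular 6-sided prism (a cylinder approximated with 6 flat sides), circumscribed radius ≈ 12.5 mm, height ≈ 26.2 mm. Slicing at Δz = 5.24 mm — 5 equal slices spanning the solid's height, so layer i sits at z = i·h/5 — gives 5 non-empty perimeters. Each is a 6-segment closed polygon; G0 lifts to the layer z and rapids to the start vertex, then G1 traces the edges.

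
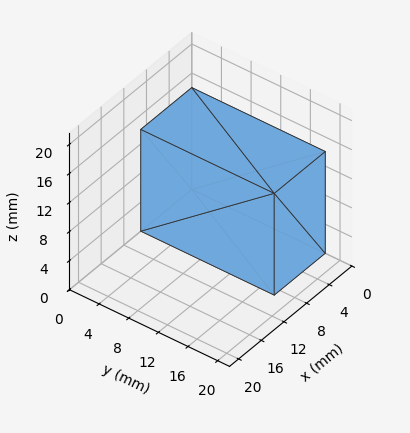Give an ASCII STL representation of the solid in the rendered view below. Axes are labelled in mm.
Reading the render: the shape is a rectangular box, roughly 9 × 18 mm footprint and 14 mm tall (dimensions read to the nearest mm from the axis ticks). For the STL, each face is triangulated and given an outward normal.

solid part
  facet normal 0.0000 0.0000 -1.0000
    outer loop
      vertex 9.00 18.00 0.00
      vertex 9.00 0.00 0.00
      vertex 0.00 0.00 0.00
    endloop
  endfacet
  facet normal 0.0000 0.0000 -1.0000
    outer loop
      vertex 0.00 18.00 0.00
      vertex 9.00 18.00 0.00
      vertex 0.00 0.00 0.00
    endloop
  endfacet
  facet normal 0.0000 0.0000 1.0000
    outer loop
      vertex 0.00 0.00 14.00
      vertex 9.00 0.00 14.00
      vertex 9.00 18.00 14.00
    endloop
  endfacet
  facet normal 0.0000 0.0000 1.0000
    outer loop
      vertex 0.00 0.00 14.00
      vertex 9.00 18.00 14.00
      vertex 0.00 18.00 14.00
    endloop
  endfacet
  facet normal 0.0000 -1.0000 0.0000
    outer loop
      vertex 0.00 0.00 0.00
      vertex 9.00 0.00 0.00
      vertex 9.00 0.00 14.00
    endloop
  endfacet
  facet normal 0.0000 -1.0000 0.0000
    outer loop
      vertex 0.00 0.00 0.00
      vertex 9.00 0.00 14.00
      vertex 0.00 0.00 14.00
    endloop
  endfacet
  facet normal 0.0000 1.0000 0.0000
    outer loop
      vertex 9.00 18.00 14.00
      vertex 9.00 18.00 0.00
      vertex 0.00 18.00 0.00
    endloop
  endfacet
  facet normal 0.0000 1.0000 0.0000
    outer loop
      vertex 0.00 18.00 14.00
      vertex 9.00 18.00 14.00
      vertex 0.00 18.00 0.00
    endloop
  endfacet
  facet normal -1.0000 0.0000 0.0000
    outer loop
      vertex 0.00 18.00 14.00
      vertex 0.00 18.00 0.00
      vertex 0.00 0.00 0.00
    endloop
  endfacet
  facet normal -1.0000 0.0000 0.0000
    outer loop
      vertex 0.00 0.00 14.00
      vertex 0.00 18.00 14.00
      vertex 0.00 0.00 0.00
    endloop
  endfacet
  facet normal 1.0000 0.0000 0.0000
    outer loop
      vertex 9.00 0.00 0.00
      vertex 9.00 18.00 0.00
      vertex 9.00 18.00 14.00
    endloop
  endfacet
  facet normal 1.0000 0.0000 0.0000
    outer loop
      vertex 9.00 0.00 0.00
      vertex 9.00 18.00 14.00
      vertex 9.00 0.00 14.00
    endloop
  endfacet
endsolid part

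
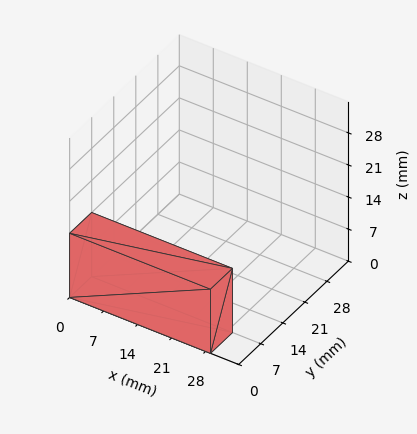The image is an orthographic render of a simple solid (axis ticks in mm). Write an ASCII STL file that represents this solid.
Reading the render: the shape is a rectangular box, roughly 29 × 7 mm footprint and 14 mm tall (dimensions read to the nearest mm from the axis ticks). For the STL, each face is triangulated and given an outward normal.

solid part
  facet normal 0.0000 0.0000 -1.0000
    outer loop
      vertex 29.00 7.00 0.00
      vertex 29.00 0.00 0.00
      vertex 0.00 0.00 0.00
    endloop
  endfacet
  facet normal 0.0000 0.0000 -1.0000
    outer loop
      vertex 0.00 7.00 0.00
      vertex 29.00 7.00 0.00
      vertex 0.00 0.00 0.00
    endloop
  endfacet
  facet normal 0.0000 0.0000 1.0000
    outer loop
      vertex 0.00 0.00 14.00
      vertex 29.00 0.00 14.00
      vertex 29.00 7.00 14.00
    endloop
  endfacet
  facet normal 0.0000 0.0000 1.0000
    outer loop
      vertex 0.00 0.00 14.00
      vertex 29.00 7.00 14.00
      vertex 0.00 7.00 14.00
    endloop
  endfacet
  facet normal 0.0000 -1.0000 0.0000
    outer loop
      vertex 0.00 0.00 0.00
      vertex 29.00 0.00 0.00
      vertex 29.00 0.00 14.00
    endloop
  endfacet
  facet normal 0.0000 -1.0000 0.0000
    outer loop
      vertex 0.00 0.00 0.00
      vertex 29.00 0.00 14.00
      vertex 0.00 0.00 14.00
    endloop
  endfacet
  facet normal 0.0000 1.0000 0.0000
    outer loop
      vertex 29.00 7.00 14.00
      vertex 29.00 7.00 0.00
      vertex 0.00 7.00 0.00
    endloop
  endfacet
  facet normal 0.0000 1.0000 0.0000
    outer loop
      vertex 0.00 7.00 14.00
      vertex 29.00 7.00 14.00
      vertex 0.00 7.00 0.00
    endloop
  endfacet
  facet normal -1.0000 0.0000 0.0000
    outer loop
      vertex 0.00 7.00 14.00
      vertex 0.00 7.00 0.00
      vertex 0.00 0.00 0.00
    endloop
  endfacet
  facet normal -1.0000 0.0000 0.0000
    outer loop
      vertex 0.00 0.00 14.00
      vertex 0.00 7.00 14.00
      vertex 0.00 0.00 0.00
    endloop
  endfacet
  facet normal 1.0000 0.0000 0.0000
    outer loop
      vertex 29.00 0.00 0.00
      vertex 29.00 7.00 0.00
      vertex 29.00 7.00 14.00
    endloop
  endfacet
  facet normal 1.0000 0.0000 0.0000
    outer loop
      vertex 29.00 0.00 0.00
      vertex 29.00 7.00 14.00
      vertex 29.00 0.00 14.00
    endloop
  endfacet
endsolid part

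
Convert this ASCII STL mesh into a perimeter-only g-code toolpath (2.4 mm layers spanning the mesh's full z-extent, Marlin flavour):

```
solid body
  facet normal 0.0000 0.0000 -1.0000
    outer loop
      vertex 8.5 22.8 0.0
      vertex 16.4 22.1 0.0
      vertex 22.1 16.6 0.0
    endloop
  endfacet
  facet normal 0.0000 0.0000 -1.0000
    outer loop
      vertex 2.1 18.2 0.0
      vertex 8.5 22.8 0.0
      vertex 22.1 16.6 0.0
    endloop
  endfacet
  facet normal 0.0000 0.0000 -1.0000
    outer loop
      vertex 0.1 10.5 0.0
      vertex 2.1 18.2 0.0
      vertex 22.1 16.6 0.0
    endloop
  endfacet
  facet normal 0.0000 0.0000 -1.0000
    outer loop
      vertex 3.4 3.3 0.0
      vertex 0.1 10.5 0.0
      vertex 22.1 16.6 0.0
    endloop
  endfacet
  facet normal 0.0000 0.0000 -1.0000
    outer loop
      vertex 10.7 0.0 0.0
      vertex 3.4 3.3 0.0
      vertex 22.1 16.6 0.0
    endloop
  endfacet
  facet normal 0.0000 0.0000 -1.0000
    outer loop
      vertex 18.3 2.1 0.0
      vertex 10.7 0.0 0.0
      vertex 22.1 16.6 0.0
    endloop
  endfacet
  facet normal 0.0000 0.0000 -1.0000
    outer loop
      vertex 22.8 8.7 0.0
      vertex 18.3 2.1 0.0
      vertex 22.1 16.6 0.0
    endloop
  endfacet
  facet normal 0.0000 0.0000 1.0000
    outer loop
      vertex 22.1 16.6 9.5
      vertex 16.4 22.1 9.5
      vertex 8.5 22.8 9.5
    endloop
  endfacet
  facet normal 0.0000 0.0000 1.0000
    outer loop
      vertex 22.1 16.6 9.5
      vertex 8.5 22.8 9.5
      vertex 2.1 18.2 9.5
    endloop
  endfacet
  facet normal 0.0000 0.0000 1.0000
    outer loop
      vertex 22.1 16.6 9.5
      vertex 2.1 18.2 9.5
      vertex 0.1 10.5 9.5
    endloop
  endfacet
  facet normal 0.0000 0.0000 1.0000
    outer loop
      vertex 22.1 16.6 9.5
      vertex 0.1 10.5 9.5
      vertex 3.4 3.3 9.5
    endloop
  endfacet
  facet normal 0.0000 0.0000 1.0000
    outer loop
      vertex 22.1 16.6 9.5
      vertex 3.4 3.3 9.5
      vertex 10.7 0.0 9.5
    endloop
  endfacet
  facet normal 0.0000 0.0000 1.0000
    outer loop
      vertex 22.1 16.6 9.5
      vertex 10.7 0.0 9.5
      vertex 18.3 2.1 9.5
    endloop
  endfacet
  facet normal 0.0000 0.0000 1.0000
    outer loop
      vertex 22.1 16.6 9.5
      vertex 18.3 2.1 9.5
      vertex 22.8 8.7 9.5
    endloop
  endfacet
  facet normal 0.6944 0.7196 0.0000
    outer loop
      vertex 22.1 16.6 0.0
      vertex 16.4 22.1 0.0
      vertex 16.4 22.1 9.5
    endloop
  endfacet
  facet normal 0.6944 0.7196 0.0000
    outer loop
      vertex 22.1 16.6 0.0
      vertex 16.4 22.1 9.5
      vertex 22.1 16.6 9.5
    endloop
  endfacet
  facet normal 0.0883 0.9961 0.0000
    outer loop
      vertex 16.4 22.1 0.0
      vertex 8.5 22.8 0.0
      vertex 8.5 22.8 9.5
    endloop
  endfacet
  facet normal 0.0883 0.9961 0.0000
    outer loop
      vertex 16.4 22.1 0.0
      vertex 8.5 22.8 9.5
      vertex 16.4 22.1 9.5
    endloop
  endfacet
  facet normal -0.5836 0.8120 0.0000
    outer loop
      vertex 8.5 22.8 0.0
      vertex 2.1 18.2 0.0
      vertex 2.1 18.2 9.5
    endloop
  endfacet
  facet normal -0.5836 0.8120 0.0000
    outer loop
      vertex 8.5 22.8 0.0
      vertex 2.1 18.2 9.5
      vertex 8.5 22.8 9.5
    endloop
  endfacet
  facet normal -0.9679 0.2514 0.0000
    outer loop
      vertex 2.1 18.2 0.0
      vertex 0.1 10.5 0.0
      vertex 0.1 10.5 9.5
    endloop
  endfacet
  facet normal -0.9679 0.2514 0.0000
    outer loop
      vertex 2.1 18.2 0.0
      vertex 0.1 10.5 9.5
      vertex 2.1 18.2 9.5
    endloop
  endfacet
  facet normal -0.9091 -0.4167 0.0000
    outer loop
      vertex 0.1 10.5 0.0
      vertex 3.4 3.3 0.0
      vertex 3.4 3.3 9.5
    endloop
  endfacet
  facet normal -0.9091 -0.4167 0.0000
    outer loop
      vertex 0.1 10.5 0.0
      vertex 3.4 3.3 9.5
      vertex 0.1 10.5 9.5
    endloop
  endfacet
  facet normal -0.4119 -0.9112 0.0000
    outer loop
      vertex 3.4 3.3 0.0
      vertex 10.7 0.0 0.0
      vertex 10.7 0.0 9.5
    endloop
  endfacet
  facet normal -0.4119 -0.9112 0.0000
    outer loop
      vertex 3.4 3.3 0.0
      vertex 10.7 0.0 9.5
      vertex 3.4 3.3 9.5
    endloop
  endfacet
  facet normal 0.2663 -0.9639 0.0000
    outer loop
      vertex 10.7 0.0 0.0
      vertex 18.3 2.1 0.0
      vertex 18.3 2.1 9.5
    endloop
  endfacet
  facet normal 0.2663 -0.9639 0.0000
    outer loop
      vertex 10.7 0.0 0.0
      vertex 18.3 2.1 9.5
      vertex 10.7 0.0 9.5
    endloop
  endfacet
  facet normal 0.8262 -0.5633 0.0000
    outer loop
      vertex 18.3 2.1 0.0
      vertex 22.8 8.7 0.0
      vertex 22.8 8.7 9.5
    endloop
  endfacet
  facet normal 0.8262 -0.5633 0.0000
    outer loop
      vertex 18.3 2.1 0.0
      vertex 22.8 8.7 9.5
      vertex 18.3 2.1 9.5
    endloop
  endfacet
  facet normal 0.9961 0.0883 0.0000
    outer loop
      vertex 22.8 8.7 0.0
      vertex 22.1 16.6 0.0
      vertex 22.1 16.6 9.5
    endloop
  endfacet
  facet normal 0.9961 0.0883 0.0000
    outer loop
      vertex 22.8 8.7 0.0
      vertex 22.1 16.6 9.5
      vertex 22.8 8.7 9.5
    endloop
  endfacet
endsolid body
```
; perimeter-only toolpath
G21 ; units = mm
G90 ; absolute positioning
G28 ; home
; layer 1
G0 Z2.4
G0 X22.1 Y16.6
G1 X16.4 Y22.1
G1 X8.5 Y22.8
G1 X2.1 Y18.2
G1 X0.1 Y10.5
G1 X3.4 Y3.3
G1 X10.7 Y0.0
G1 X18.3 Y2.1
G1 X22.8 Y8.7
G1 X22.1 Y16.6
; layer 2
G0 Z4.8
G0 X22.1 Y16.6
G1 X16.4 Y22.1
G1 X8.5 Y22.8
G1 X2.1 Y18.2
G1 X0.1 Y10.5
G1 X3.4 Y3.3
G1 X10.7 Y0.0
G1 X18.3 Y2.1
G1 X22.8 Y8.7
G1 X22.1 Y16.6
; layer 3
G0 Z7.1
G0 X22.1 Y16.6
G1 X16.4 Y22.1
G1 X8.5 Y22.8
G1 X2.1 Y18.2
G1 X0.1 Y10.5
G1 X3.4 Y3.3
G1 X10.7 Y0.0
G1 X18.3 Y2.1
G1 X22.8 Y8.7
G1 X22.1 Y16.6
; layer 4
G0 Z9.5
G0 X22.1 Y16.6
G1 X16.4 Y22.1
G1 X8.5 Y22.8
G1 X2.1 Y18.2
G1 X0.1 Y10.5
G1 X3.4 Y3.3
G1 X10.7 Y0.0
G1 X18.3 Y2.1
G1 X22.8 Y8.7
G1 X22.1 Y16.6
M2 ; end

The solid is a regular 9-sided prism (a cylinder approximated with 9 flat sides), circumscribed radius ≈ 11.6 mm, height ≈ 9.5 mm. Slicing at Δz = 2.4 mm — 4 equal slices spanning the solid's height, so layer i sits at z = i·h/4 — gives 4 non-empty perimeters. Each is a 9-segment closed polygon; G0 lifts to the layer z and rapids to the start vertex, then G1 traces the edges.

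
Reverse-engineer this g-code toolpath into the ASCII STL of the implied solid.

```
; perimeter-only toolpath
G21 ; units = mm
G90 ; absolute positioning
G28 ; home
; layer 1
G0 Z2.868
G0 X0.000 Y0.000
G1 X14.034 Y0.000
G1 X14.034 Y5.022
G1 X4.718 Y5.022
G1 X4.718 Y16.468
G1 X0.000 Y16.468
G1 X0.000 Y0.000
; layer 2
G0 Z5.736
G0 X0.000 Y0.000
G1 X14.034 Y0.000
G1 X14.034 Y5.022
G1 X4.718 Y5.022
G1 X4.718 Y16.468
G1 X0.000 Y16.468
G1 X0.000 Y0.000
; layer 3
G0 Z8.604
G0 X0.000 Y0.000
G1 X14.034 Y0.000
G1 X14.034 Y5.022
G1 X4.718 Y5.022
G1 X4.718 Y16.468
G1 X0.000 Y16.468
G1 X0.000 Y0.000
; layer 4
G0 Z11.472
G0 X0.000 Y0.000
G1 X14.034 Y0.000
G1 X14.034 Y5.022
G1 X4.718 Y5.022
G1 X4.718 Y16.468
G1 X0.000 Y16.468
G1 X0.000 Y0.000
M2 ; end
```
solid part
  facet normal 0.0000 0.0000 -1.0000
    outer loop
      vertex 14.034 5.022 0.000
      vertex 14.034 0.000 0.000
      vertex 0.000 0.000 0.000
    endloop
  endfacet
  facet normal 0.0000 0.0000 -1.0000
    outer loop
      vertex 4.718 5.022 0.000
      vertex 14.034 5.022 0.000
      vertex 0.000 0.000 0.000
    endloop
  endfacet
  facet normal 0.0000 0.0000 -1.0000
    outer loop
      vertex 4.718 16.468 0.000
      vertex 4.718 5.022 0.000
      vertex 0.000 0.000 0.000
    endloop
  endfacet
  facet normal 0.0000 0.0000 -1.0000
    outer loop
      vertex 0.000 16.468 0.000
      vertex 4.718 16.468 0.000
      vertex 0.000 0.000 0.000
    endloop
  endfacet
  facet normal 0.0000 0.0000 1.0000
    outer loop
      vertex 0.000 0.000 11.472
      vertex 14.034 0.000 11.472
      vertex 14.034 5.022 11.472
    endloop
  endfacet
  facet normal 0.0000 0.0000 1.0000
    outer loop
      vertex 0.000 0.000 11.472
      vertex 14.034 5.022 11.472
      vertex 4.718 5.022 11.472
    endloop
  endfacet
  facet normal 0.0000 0.0000 1.0000
    outer loop
      vertex 0.000 0.000 11.472
      vertex 4.718 5.022 11.472
      vertex 4.718 16.468 11.472
    endloop
  endfacet
  facet normal 0.0000 0.0000 1.0000
    outer loop
      vertex 0.000 0.000 11.472
      vertex 4.718 16.468 11.472
      vertex 0.000 16.468 11.472
    endloop
  endfacet
  facet normal 0.0000 -1.0000 0.0000
    outer loop
      vertex 0.000 0.000 0.000
      vertex 14.034 0.000 0.000
      vertex 14.034 0.000 11.472
    endloop
  endfacet
  facet normal 0.0000 -1.0000 0.0000
    outer loop
      vertex 0.000 0.000 0.000
      vertex 14.034 0.000 11.472
      vertex 0.000 0.000 11.472
    endloop
  endfacet
  facet normal 1.0000 0.0000 0.0000
    outer loop
      vertex 14.034 0.000 0.000
      vertex 14.034 5.022 0.000
      vertex 14.034 5.022 11.472
    endloop
  endfacet
  facet normal 1.0000 0.0000 0.0000
    outer loop
      vertex 14.034 0.000 0.000
      vertex 14.034 5.022 11.472
      vertex 14.034 0.000 11.472
    endloop
  endfacet
  facet normal 0.0000 1.0000 0.0000
    outer loop
      vertex 14.034 5.022 0.000
      vertex 4.718 5.022 0.000
      vertex 4.718 5.022 11.472
    endloop
  endfacet
  facet normal 0.0000 1.0000 0.0000
    outer loop
      vertex 14.034 5.022 0.000
      vertex 4.718 5.022 11.472
      vertex 14.034 5.022 11.472
    endloop
  endfacet
  facet normal 1.0000 0.0000 0.0000
    outer loop
      vertex 4.718 5.022 0.000
      vertex 4.718 16.468 0.000
      vertex 4.718 16.468 11.472
    endloop
  endfacet
  facet normal 1.0000 0.0000 0.0000
    outer loop
      vertex 4.718 5.022 0.000
      vertex 4.718 16.468 11.472
      vertex 4.718 5.022 11.472
    endloop
  endfacet
  facet normal 0.0000 1.0000 0.0000
    outer loop
      vertex 4.718 16.468 0.000
      vertex 0.000 16.468 0.000
      vertex 0.000 16.468 11.472
    endloop
  endfacet
  facet normal 0.0000 1.0000 0.0000
    outer loop
      vertex 4.718 16.468 0.000
      vertex 0.000 16.468 11.472
      vertex 4.718 16.468 11.472
    endloop
  endfacet
  facet normal -1.0000 0.0000 0.0000
    outer loop
      vertex 0.000 16.468 0.000
      vertex 0.000 0.000 0.000
      vertex 0.000 0.000 11.472
    endloop
  endfacet
  facet normal -1.0000 0.0000 0.0000
    outer loop
      vertex 0.000 16.468 0.000
      vertex 0.000 0.000 11.472
      vertex 0.000 16.468 11.472
    endloop
  endfacet
endsolid part

The G0 Z moves step by Δz≈2.868 mm. Every layer's G1 loop is the same polygon, so the solid is a straight extrusion of it from z=0 to z≈11.5. Closing with flat bottom and top caps and triangulating gives 20 facets — an L-shaped prism: outer 14 × 16.5 mm, arm thicknesses ≈ 5.02 mm (horizontal) and 4.72 mm (vertical), extruded 11.5 mm in z.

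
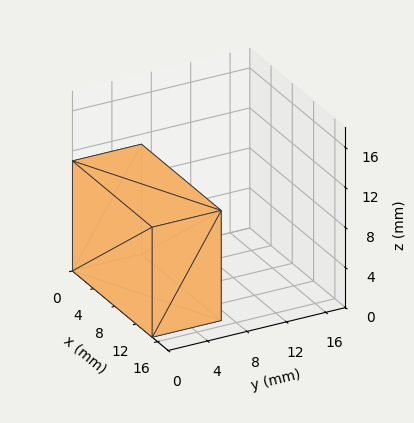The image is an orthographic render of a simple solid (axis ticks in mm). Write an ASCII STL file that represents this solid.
Reading the render: the shape is a rectangular box, roughly 15 × 7 mm footprint and 11 mm tall (dimensions read to the nearest mm from the axis ticks). For the STL, each face is triangulated and given an outward normal.

solid part
  facet normal 0.0000 0.0000 -1.0000
    outer loop
      vertex 15.00 7.00 0.00
      vertex 15.00 0.00 0.00
      vertex 0.00 0.00 0.00
    endloop
  endfacet
  facet normal 0.0000 0.0000 -1.0000
    outer loop
      vertex 0.00 7.00 0.00
      vertex 15.00 7.00 0.00
      vertex 0.00 0.00 0.00
    endloop
  endfacet
  facet normal 0.0000 0.0000 1.0000
    outer loop
      vertex 0.00 0.00 11.00
      vertex 15.00 0.00 11.00
      vertex 15.00 7.00 11.00
    endloop
  endfacet
  facet normal 0.0000 0.0000 1.0000
    outer loop
      vertex 0.00 0.00 11.00
      vertex 15.00 7.00 11.00
      vertex 0.00 7.00 11.00
    endloop
  endfacet
  facet normal 0.0000 -1.0000 0.0000
    outer loop
      vertex 0.00 0.00 0.00
      vertex 15.00 0.00 0.00
      vertex 15.00 0.00 11.00
    endloop
  endfacet
  facet normal 0.0000 -1.0000 0.0000
    outer loop
      vertex 0.00 0.00 0.00
      vertex 15.00 0.00 11.00
      vertex 0.00 0.00 11.00
    endloop
  endfacet
  facet normal 0.0000 1.0000 0.0000
    outer loop
      vertex 15.00 7.00 11.00
      vertex 15.00 7.00 0.00
      vertex 0.00 7.00 0.00
    endloop
  endfacet
  facet normal 0.0000 1.0000 0.0000
    outer loop
      vertex 0.00 7.00 11.00
      vertex 15.00 7.00 11.00
      vertex 0.00 7.00 0.00
    endloop
  endfacet
  facet normal -1.0000 0.0000 0.0000
    outer loop
      vertex 0.00 7.00 11.00
      vertex 0.00 7.00 0.00
      vertex 0.00 0.00 0.00
    endloop
  endfacet
  facet normal -1.0000 0.0000 0.0000
    outer loop
      vertex 0.00 0.00 11.00
      vertex 0.00 7.00 11.00
      vertex 0.00 0.00 0.00
    endloop
  endfacet
  facet normal 1.0000 0.0000 0.0000
    outer loop
      vertex 15.00 0.00 0.00
      vertex 15.00 7.00 0.00
      vertex 15.00 7.00 11.00
    endloop
  endfacet
  facet normal 1.0000 0.0000 0.0000
    outer loop
      vertex 15.00 0.00 0.00
      vertex 15.00 7.00 11.00
      vertex 15.00 0.00 11.00
    endloop
  endfacet
endsolid part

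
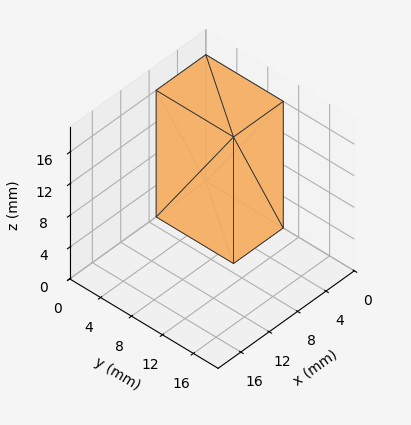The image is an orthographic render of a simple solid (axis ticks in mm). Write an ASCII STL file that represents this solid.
Reading the render: the shape is a rectangular box, roughly 7 × 10 mm footprint and 16 mm tall (dimensions read to the nearest mm from the axis ticks). For the STL, each face is triangulated and given an outward normal.

solid part
  facet normal 0.0000 0.0000 -1.0000
    outer loop
      vertex 7.00 10.00 0.00
      vertex 7.00 0.00 0.00
      vertex 0.00 0.00 0.00
    endloop
  endfacet
  facet normal 0.0000 0.0000 -1.0000
    outer loop
      vertex 0.00 10.00 0.00
      vertex 7.00 10.00 0.00
      vertex 0.00 0.00 0.00
    endloop
  endfacet
  facet normal 0.0000 0.0000 1.0000
    outer loop
      vertex 0.00 0.00 16.00
      vertex 7.00 0.00 16.00
      vertex 7.00 10.00 16.00
    endloop
  endfacet
  facet normal 0.0000 0.0000 1.0000
    outer loop
      vertex 0.00 0.00 16.00
      vertex 7.00 10.00 16.00
      vertex 0.00 10.00 16.00
    endloop
  endfacet
  facet normal 0.0000 -1.0000 0.0000
    outer loop
      vertex 0.00 0.00 0.00
      vertex 7.00 0.00 0.00
      vertex 7.00 0.00 16.00
    endloop
  endfacet
  facet normal 0.0000 -1.0000 0.0000
    outer loop
      vertex 0.00 0.00 0.00
      vertex 7.00 0.00 16.00
      vertex 0.00 0.00 16.00
    endloop
  endfacet
  facet normal 0.0000 1.0000 0.0000
    outer loop
      vertex 7.00 10.00 16.00
      vertex 7.00 10.00 0.00
      vertex 0.00 10.00 0.00
    endloop
  endfacet
  facet normal 0.0000 1.0000 0.0000
    outer loop
      vertex 0.00 10.00 16.00
      vertex 7.00 10.00 16.00
      vertex 0.00 10.00 0.00
    endloop
  endfacet
  facet normal -1.0000 0.0000 0.0000
    outer loop
      vertex 0.00 10.00 16.00
      vertex 0.00 10.00 0.00
      vertex 0.00 0.00 0.00
    endloop
  endfacet
  facet normal -1.0000 0.0000 0.0000
    outer loop
      vertex 0.00 0.00 16.00
      vertex 0.00 10.00 16.00
      vertex 0.00 0.00 0.00
    endloop
  endfacet
  facet normal 1.0000 0.0000 0.0000
    outer loop
      vertex 7.00 0.00 0.00
      vertex 7.00 10.00 0.00
      vertex 7.00 10.00 16.00
    endloop
  endfacet
  facet normal 1.0000 0.0000 0.0000
    outer loop
      vertex 7.00 0.00 0.00
      vertex 7.00 10.00 16.00
      vertex 7.00 0.00 16.00
    endloop
  endfacet
endsolid part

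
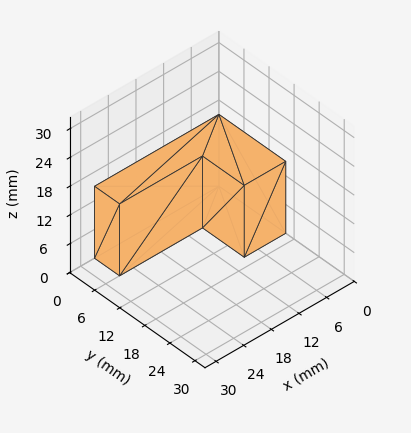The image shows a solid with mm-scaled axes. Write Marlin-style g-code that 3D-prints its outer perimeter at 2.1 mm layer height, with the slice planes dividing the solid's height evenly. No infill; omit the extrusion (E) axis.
Reading the render: the shape is an L-shaped prism: outer 27 × 16 mm, arm thicknesses ≈ 6 mm (horizontal) and 9 mm (vertical), extruded 15 mm in z (dimensions read to the nearest mm from the axis ticks). For the g-code, the solid's height is divided into equal slices at the stated Δz and each level perimeter traced with G1 moves after a G0 lift.

; perimeter-only toolpath
G21 ; units = mm
G90 ; absolute positioning
G28 ; home
; layer 1
G0 Z2.1
G0 X0.0 Y0.0
G1 X27.0 Y0.0
G1 X27.0 Y6.0
G1 X9.0 Y6.0
G1 X9.0 Y16.0
G1 X0.0 Y16.0
G1 X0.0 Y0.0
; layer 2
G0 Z4.3
G0 X0.0 Y0.0
G1 X27.0 Y0.0
G1 X27.0 Y6.0
G1 X9.0 Y6.0
G1 X9.0 Y16.0
G1 X0.0 Y16.0
G1 X0.0 Y0.0
; layer 3
G0 Z6.4
G0 X0.0 Y0.0
G1 X27.0 Y0.0
G1 X27.0 Y6.0
G1 X9.0 Y6.0
G1 X9.0 Y16.0
G1 X0.0 Y16.0
G1 X0.0 Y0.0
; layer 4
G0 Z8.6
G0 X0.0 Y0.0
G1 X27.0 Y0.0
G1 X27.0 Y6.0
G1 X9.0 Y6.0
G1 X9.0 Y16.0
G1 X0.0 Y16.0
G1 X0.0 Y0.0
; layer 5
G0 Z10.7
G0 X0.0 Y0.0
G1 X27.0 Y0.0
G1 X27.0 Y6.0
G1 X9.0 Y6.0
G1 X9.0 Y16.0
G1 X0.0 Y16.0
G1 X0.0 Y0.0
; layer 6
G0 Z12.9
G0 X0.0 Y0.0
G1 X27.0 Y0.0
G1 X27.0 Y6.0
G1 X9.0 Y6.0
G1 X9.0 Y16.0
G1 X0.0 Y16.0
G1 X0.0 Y0.0
; layer 7
G0 Z15.0
G0 X0.0 Y0.0
G1 X27.0 Y0.0
G1 X27.0 Y6.0
G1 X9.0 Y6.0
G1 X9.0 Y16.0
G1 X0.0 Y16.0
G1 X0.0 Y0.0
M2 ; end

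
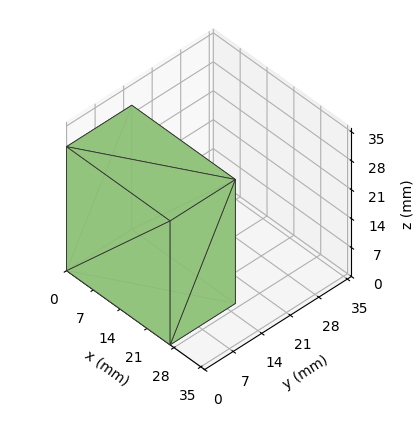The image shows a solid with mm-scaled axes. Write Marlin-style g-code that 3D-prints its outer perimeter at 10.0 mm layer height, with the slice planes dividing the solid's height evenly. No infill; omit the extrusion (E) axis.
Reading the render: the shape is a rectangular box, roughly 27 × 16 mm footprint and 30 mm tall (dimensions read to the nearest mm from the axis ticks). For the g-code, the solid's height is divided into equal slices at the stated Δz and each level perimeter traced with G1 moves after a G0 lift.

; perimeter-only toolpath
G21 ; units = mm
G90 ; absolute positioning
G28 ; home
; layer 1
G0 Z10.0
G0 X0.0 Y0.0
G1 X27.0 Y0.0
G1 X27.0 Y16.0
G1 X0.0 Y16.0
G1 X0.0 Y0.0
; layer 2
G0 Z20.0
G0 X0.0 Y0.0
G1 X27.0 Y0.0
G1 X27.0 Y16.0
G1 X0.0 Y16.0
G1 X0.0 Y0.0
; layer 3
G0 Z30.0
G0 X0.0 Y0.0
G1 X27.0 Y0.0
G1 X27.0 Y16.0
G1 X0.0 Y16.0
G1 X0.0 Y0.0
M2 ; end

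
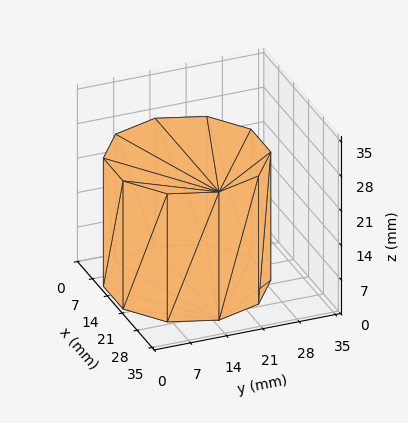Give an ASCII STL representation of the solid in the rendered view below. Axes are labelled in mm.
Reading the render: the shape is a regular 10-sided prism (a cylinder approximated with 10 flat sides), circumscribed radius ≈ 15 mm, height ≈ 26 mm (dimensions read to the nearest mm from the axis ticks). For the STL, each face is triangulated and given an outward normal.

solid part
  facet normal 0.0000 0.0000 -1.0000
    outer loop
      vertex 19.635 29.266 0.000
      vertex 27.135 23.817 0.000
      vertex 30.000 15.000 0.000
    endloop
  endfacet
  facet normal 0.0000 0.0000 -1.0000
    outer loop
      vertex 10.365 29.266 0.000
      vertex 19.635 29.266 0.000
      vertex 30.000 15.000 0.000
    endloop
  endfacet
  facet normal 0.0000 0.0000 -1.0000
    outer loop
      vertex 2.865 23.817 0.000
      vertex 10.365 29.266 0.000
      vertex 30.000 15.000 0.000
    endloop
  endfacet
  facet normal 0.0000 0.0000 -1.0000
    outer loop
      vertex 0.000 15.000 0.000
      vertex 2.865 23.817 0.000
      vertex 30.000 15.000 0.000
    endloop
  endfacet
  facet normal 0.0000 0.0000 -1.0000
    outer loop
      vertex 2.865 6.183 0.000
      vertex 0.000 15.000 0.000
      vertex 30.000 15.000 0.000
    endloop
  endfacet
  facet normal 0.0000 0.0000 -1.0000
    outer loop
      vertex 10.365 0.734 0.000
      vertex 2.865 6.183 0.000
      vertex 30.000 15.000 0.000
    endloop
  endfacet
  facet normal 0.0000 0.0000 -1.0000
    outer loop
      vertex 19.635 0.734 0.000
      vertex 10.365 0.734 0.000
      vertex 30.000 15.000 0.000
    endloop
  endfacet
  facet normal 0.0000 0.0000 -1.0000
    outer loop
      vertex 27.135 6.183 0.000
      vertex 19.635 0.734 0.000
      vertex 30.000 15.000 0.000
    endloop
  endfacet
  facet normal 0.0000 0.0000 1.0000
    outer loop
      vertex 30.000 15.000 26.000
      vertex 27.135 23.817 26.000
      vertex 19.635 29.266 26.000
    endloop
  endfacet
  facet normal 0.0000 0.0000 1.0000
    outer loop
      vertex 30.000 15.000 26.000
      vertex 19.635 29.266 26.000
      vertex 10.365 29.266 26.000
    endloop
  endfacet
  facet normal 0.0000 0.0000 1.0000
    outer loop
      vertex 30.000 15.000 26.000
      vertex 10.365 29.266 26.000
      vertex 2.865 23.817 26.000
    endloop
  endfacet
  facet normal 0.0000 0.0000 1.0000
    outer loop
      vertex 30.000 15.000 26.000
      vertex 2.865 23.817 26.000
      vertex 0.000 15.000 26.000
    endloop
  endfacet
  facet normal 0.0000 0.0000 1.0000
    outer loop
      vertex 30.000 15.000 26.000
      vertex 0.000 15.000 26.000
      vertex 2.865 6.183 26.000
    endloop
  endfacet
  facet normal 0.0000 0.0000 1.0000
    outer loop
      vertex 30.000 15.000 26.000
      vertex 2.865 6.183 26.000
      vertex 10.365 0.734 26.000
    endloop
  endfacet
  facet normal 0.0000 0.0000 1.0000
    outer loop
      vertex 30.000 15.000 26.000
      vertex 10.365 0.734 26.000
      vertex 19.635 0.734 26.000
    endloop
  endfacet
  facet normal 0.0000 0.0000 1.0000
    outer loop
      vertex 30.000 15.000 26.000
      vertex 19.635 0.734 26.000
      vertex 27.135 6.183 26.000
    endloop
  endfacet
  facet normal 0.9511 0.3090 0.0000
    outer loop
      vertex 30.000 15.000 0.000
      vertex 27.135 23.817 0.000
      vertex 27.135 23.817 26.000
    endloop
  endfacet
  facet normal 0.9511 0.3090 0.0000
    outer loop
      vertex 30.000 15.000 0.000
      vertex 27.135 23.817 26.000
      vertex 30.000 15.000 26.000
    endloop
  endfacet
  facet normal 0.5878 0.8090 0.0000
    outer loop
      vertex 27.135 23.817 0.000
      vertex 19.635 29.266 0.000
      vertex 19.635 29.266 26.000
    endloop
  endfacet
  facet normal 0.5878 0.8090 0.0000
    outer loop
      vertex 27.135 23.817 0.000
      vertex 19.635 29.266 26.000
      vertex 27.135 23.817 26.000
    endloop
  endfacet
  facet normal 0.0000 1.0000 0.0000
    outer loop
      vertex 19.635 29.266 0.000
      vertex 10.365 29.266 0.000
      vertex 10.365 29.266 26.000
    endloop
  endfacet
  facet normal 0.0000 1.0000 0.0000
    outer loop
      vertex 19.635 29.266 0.000
      vertex 10.365 29.266 26.000
      vertex 19.635 29.266 26.000
    endloop
  endfacet
  facet normal -0.5878 0.8090 0.0000
    outer loop
      vertex 10.365 29.266 0.000
      vertex 2.865 23.817 0.000
      vertex 2.865 23.817 26.000
    endloop
  endfacet
  facet normal -0.5878 0.8090 0.0000
    outer loop
      vertex 10.365 29.266 0.000
      vertex 2.865 23.817 26.000
      vertex 10.365 29.266 26.000
    endloop
  endfacet
  facet normal -0.9511 0.3090 0.0000
    outer loop
      vertex 2.865 23.817 0.000
      vertex 0.000 15.000 0.000
      vertex 0.000 15.000 26.000
    endloop
  endfacet
  facet normal -0.9511 0.3090 0.0000
    outer loop
      vertex 2.865 23.817 0.000
      vertex 0.000 15.000 26.000
      vertex 2.865 23.817 26.000
    endloop
  endfacet
  facet normal -0.9511 -0.3090 0.0000
    outer loop
      vertex 0.000 15.000 0.000
      vertex 2.865 6.183 0.000
      vertex 2.865 6.183 26.000
    endloop
  endfacet
  facet normal -0.9511 -0.3090 0.0000
    outer loop
      vertex 0.000 15.000 0.000
      vertex 2.865 6.183 26.000
      vertex 0.000 15.000 26.000
    endloop
  endfacet
  facet normal -0.5878 -0.8090 0.0000
    outer loop
      vertex 2.865 6.183 0.000
      vertex 10.365 0.734 0.000
      vertex 10.365 0.734 26.000
    endloop
  endfacet
  facet normal -0.5878 -0.8090 0.0000
    outer loop
      vertex 2.865 6.183 0.000
      vertex 10.365 0.734 26.000
      vertex 2.865 6.183 26.000
    endloop
  endfacet
  facet normal 0.0000 -1.0000 0.0000
    outer loop
      vertex 10.365 0.734 0.000
      vertex 19.635 0.734 0.000
      vertex 19.635 0.734 26.000
    endloop
  endfacet
  facet normal 0.0000 -1.0000 0.0000
    outer loop
      vertex 10.365 0.734 0.000
      vertex 19.635 0.734 26.000
      vertex 10.365 0.734 26.000
    endloop
  endfacet
  facet normal 0.5878 -0.8090 0.0000
    outer loop
      vertex 19.635 0.734 0.000
      vertex 27.135 6.183 0.000
      vertex 27.135 6.183 26.000
    endloop
  endfacet
  facet normal 0.5878 -0.8090 0.0000
    outer loop
      vertex 19.635 0.734 0.000
      vertex 27.135 6.183 26.000
      vertex 19.635 0.734 26.000
    endloop
  endfacet
  facet normal 0.9511 -0.3090 0.0000
    outer loop
      vertex 27.135 6.183 0.000
      vertex 30.000 15.000 0.000
      vertex 30.000 15.000 26.000
    endloop
  endfacet
  facet normal 0.9511 -0.3090 0.0000
    outer loop
      vertex 27.135 6.183 0.000
      vertex 30.000 15.000 26.000
      vertex 27.135 6.183 26.000
    endloop
  endfacet
endsolid part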